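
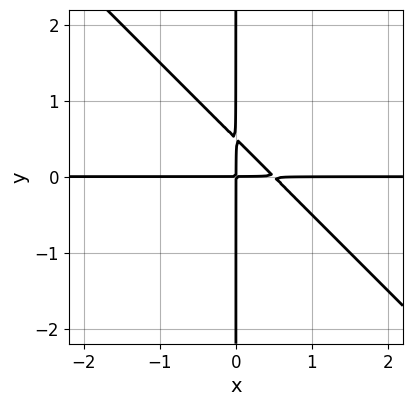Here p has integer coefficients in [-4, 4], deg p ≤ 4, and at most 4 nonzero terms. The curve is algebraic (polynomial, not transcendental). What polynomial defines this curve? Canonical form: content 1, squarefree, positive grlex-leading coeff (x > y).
First, degree: a generic line meets the curve in up to 3 points, so deg p = 3.
Next, from the axis intercepts and sections: every point of the y-axis in the box is on the curve; every point of the x-axis in the box is on the curve.
Finally, these observations pin down the coefficients.

2*x^2*y + 2*x*y^2 - x*y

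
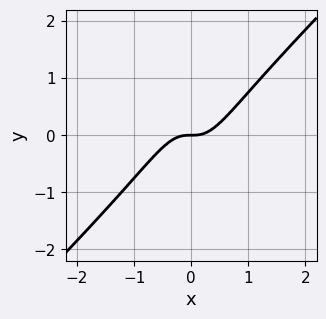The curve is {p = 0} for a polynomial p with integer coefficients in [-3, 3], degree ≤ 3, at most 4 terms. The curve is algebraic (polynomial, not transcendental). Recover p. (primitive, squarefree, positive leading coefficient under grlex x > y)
1. The degree is 3 — a generic line meets the curve in up to 3 points.
2. Checking where it meets the axes: one y-axis crossing is at y = 0; it meets the x-axis at x = 0 (among the integer gridlines).
3. Assembling these constraints gives the stated polynomial.

3*x^3 - 3*x^2*y - y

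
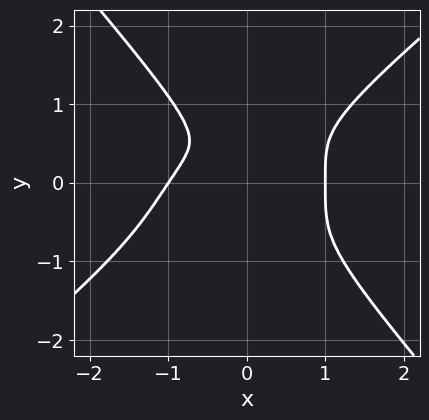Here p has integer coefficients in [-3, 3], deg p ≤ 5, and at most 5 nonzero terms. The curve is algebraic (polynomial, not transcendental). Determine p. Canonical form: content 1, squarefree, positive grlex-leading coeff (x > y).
(a) The degree is 4 — the shape is more complex than any degree-3 curve.
(b) Reading off the gridlines: among the integer gridlines, it crosses the x-axis at x ∈ {-1, 1}.
(c) Fitting integer coefficients to these (and the overall shape) gives p.

3*x^4 - 2*x^3*y - 3*y^4 + 2*x^2*y - 3*x^2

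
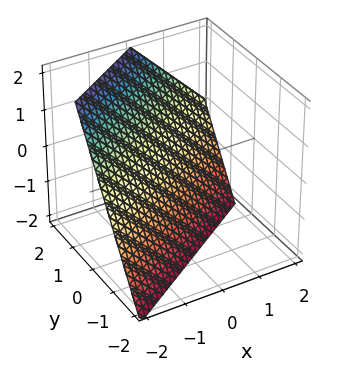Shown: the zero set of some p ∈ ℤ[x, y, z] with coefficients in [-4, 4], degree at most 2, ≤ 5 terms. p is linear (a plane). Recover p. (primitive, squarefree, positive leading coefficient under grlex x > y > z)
2*x - 3*y + 2*z + 2

First, degree: the surface is flat (a plane), so deg p = 1.
Next, from the visible intercepts: it meets the z-axis at z = -1 (among the integer gridlines); it crosses the x-axis at the gridline x = -1.
Finally, solving for integer coefficients yields p as stated.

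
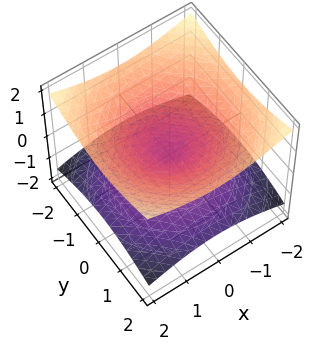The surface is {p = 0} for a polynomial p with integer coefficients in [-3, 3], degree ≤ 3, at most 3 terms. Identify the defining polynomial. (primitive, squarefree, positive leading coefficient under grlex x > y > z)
(a) deg p = 2. Two nappes meeting at a single point; a quadric.
(b) Symmetries: it's symmetric under z → −z, forcing even powers of z; every cross-section ⟂ z is a circle, so x, y appear only via x² + y².
(c) Against the integer gridlines: a circular section at z = -1 has radius between 1 and 2; it meets the y-axis at y = 0 (among the integer gridlines); it crosses the z-axis at the gridline z = 0.
(d) Assembling these constraints gives the stated polynomial.

x^2 + y^2 - 3*z^2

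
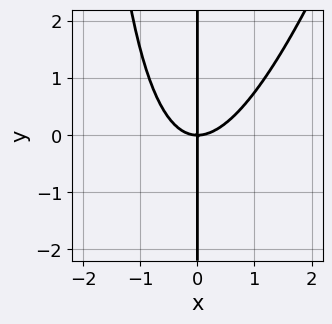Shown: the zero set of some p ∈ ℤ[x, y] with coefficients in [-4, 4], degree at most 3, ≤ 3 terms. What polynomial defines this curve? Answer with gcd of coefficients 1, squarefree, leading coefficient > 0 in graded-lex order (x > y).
deg p = 3.
Observable constraints: the visible y-axis segment lies entirely on the curve; it crosses the x-axis at the gridline x = 0.
Together with the visible shape, these determine p as stated.

3*x^3 - x^2*y - 3*x*y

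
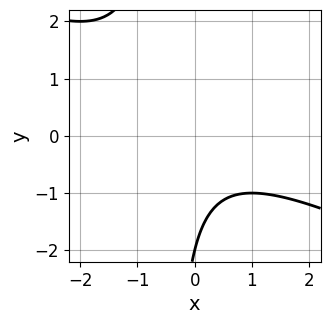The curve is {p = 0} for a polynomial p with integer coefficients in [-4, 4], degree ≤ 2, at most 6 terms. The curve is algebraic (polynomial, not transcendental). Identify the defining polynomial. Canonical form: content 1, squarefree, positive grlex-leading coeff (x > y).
(a) deg p = 2.
(b) Against the integer gridlines: one y-axis crossing is at y = -2; it misses every integer gridline on the x-axis.
(c) The integer polynomial consistent with all of this is the stated p.

x^2 + 2*x*y + y + 2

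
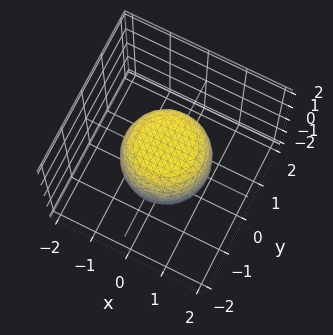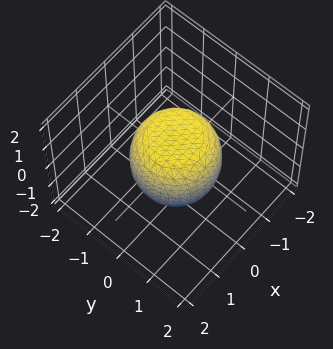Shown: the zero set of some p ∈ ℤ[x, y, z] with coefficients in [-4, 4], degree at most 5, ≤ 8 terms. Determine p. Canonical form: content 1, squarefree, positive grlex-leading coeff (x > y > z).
1. The degree is 4 — a generic line meets the surface in up to 4 points.
2. Symmetries: the z-axis is an axis of rotation, so x and y enter only as x² + y².
3. From the axis intercepts and sections: the z-axis gridline crossings are at z ∈ {-1, 1}; a circular section at z = 0 has radius between 1 and 2.
4. These observations pin down the coefficients.

2*x^4 + 4*x^2*y^2 + 2*y^4 - x^2 - y^2 + 2*z^2 - 2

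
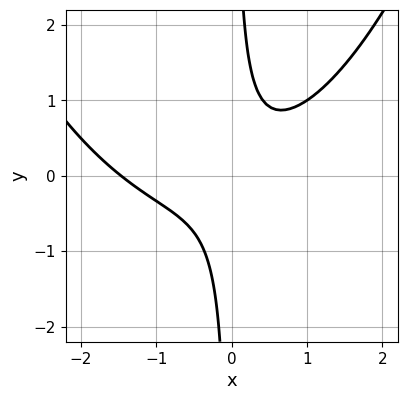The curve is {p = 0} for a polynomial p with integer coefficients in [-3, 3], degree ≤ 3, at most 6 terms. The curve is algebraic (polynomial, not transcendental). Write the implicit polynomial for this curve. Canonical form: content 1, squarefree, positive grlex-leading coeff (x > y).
x^3 + x^2 - 3*x*y + 1

First, the degree is 3 — a generic line meets the curve in up to 3 points.
Then, from the visible intercepts: the curve avoids every integer y-axis point in the box.
Finally, assembling these constraints gives the stated polynomial.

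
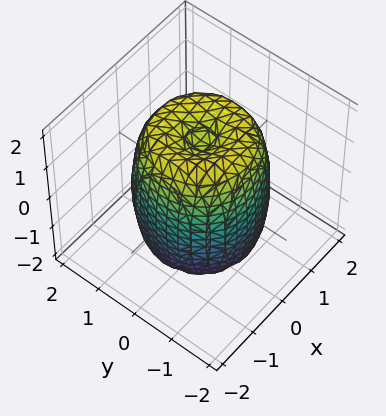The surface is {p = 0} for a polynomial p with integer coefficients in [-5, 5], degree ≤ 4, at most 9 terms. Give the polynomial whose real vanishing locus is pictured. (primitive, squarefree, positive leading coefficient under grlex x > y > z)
deg p = 4. The shape is more complex than any degree-3 surface.
Symmetries: the z-axis is an axis of rotation, so x and y enter only as x² + y².
From the visible intercepts: a circular section at z = 1 has radius between 1 and 2.
Matching integer coefficients to the picture gives p.

2*x^4 + 4*x^2*y^2 + 2*y^4 - 3*x^2 - 3*y^2 + z^2 - 2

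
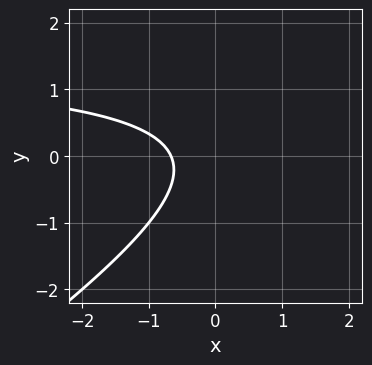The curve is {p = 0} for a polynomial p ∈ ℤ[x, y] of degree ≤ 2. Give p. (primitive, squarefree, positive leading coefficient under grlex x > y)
2*x*y - 3*y^2 - 3*x - 2

(a) The degree is 2 — the shape is more complex than any degree-1 curve.
(b) From the visible intercepts: it misses every integer gridline on the y-axis.
(c) These observations pin down the coefficients.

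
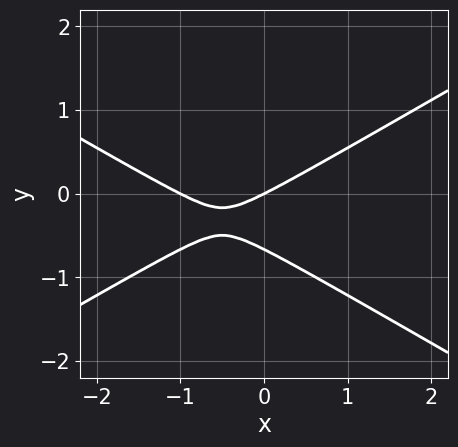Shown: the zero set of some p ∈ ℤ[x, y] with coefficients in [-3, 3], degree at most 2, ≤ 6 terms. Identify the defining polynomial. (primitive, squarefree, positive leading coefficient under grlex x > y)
1. Degree: a generic line meets the curve in up to 2 points, so deg p = 2.
2. Checking where it meets the axes: among the integer gridlines, it crosses the x-axis at x ∈ {-1, 0}; it crosses the y-axis at the gridline y = 0.
3. Together with the visible shape, these determine p as stated.

x^2 - 3*y^2 + x - 2*y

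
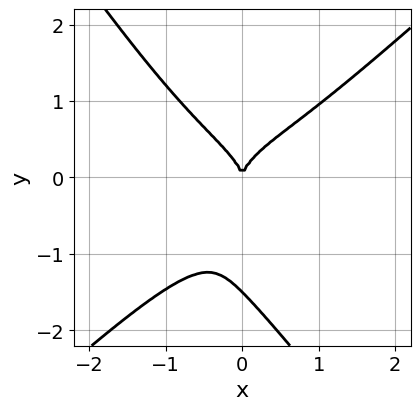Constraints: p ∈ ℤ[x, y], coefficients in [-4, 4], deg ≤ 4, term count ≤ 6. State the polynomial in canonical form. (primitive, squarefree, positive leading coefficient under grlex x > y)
First, deg p = 4. No degree-3 curve has this shape.
Then, checking where it meets the axes: one x-axis crossing is at x = 0; it crosses the y-axis at the gridline y = 0.
Finally, assembling these constraints gives the stated polynomial.

3*x^4 - 2*x*y^3 - 2*y^4 - 3*y^3 + 3*x^2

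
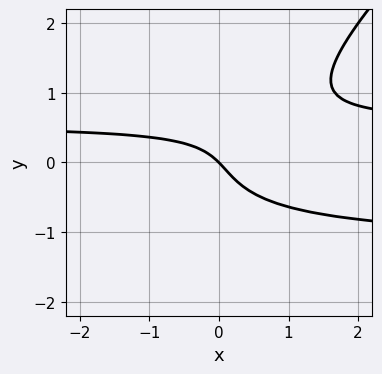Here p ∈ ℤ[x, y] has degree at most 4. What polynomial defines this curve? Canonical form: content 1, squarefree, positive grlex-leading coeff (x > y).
First, deg p = 3. The shape is more complex than any degree-2 curve.
Then, from the axis intercepts and sections: it meets the x-axis at x = 0 (among the integer gridlines); one y-axis crossing is at y = 0.
Finally, matching integer coefficients to the picture gives p.

3*x*y^2 - 3*y^3 + 2*x*y - 2*x - 2*y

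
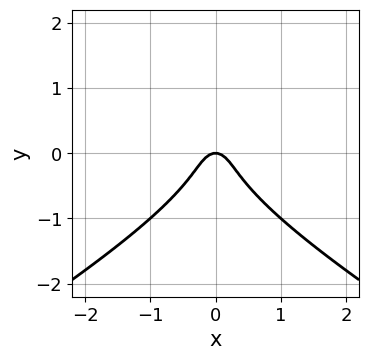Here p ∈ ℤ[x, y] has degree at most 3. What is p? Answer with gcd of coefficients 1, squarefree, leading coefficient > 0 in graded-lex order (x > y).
The degree is 3 — a generic line meets the curve in up to 3 points.
Symmetries: it's symmetric under x → −x, forcing even powers of x.
From the axis intercepts and sections: one x-axis crossing is at x = 0; one y-axis crossing is at y = 0.
Together with the visible shape, these determine p as stated.

x^2*y - 3*y^3 - 3*x^2 - y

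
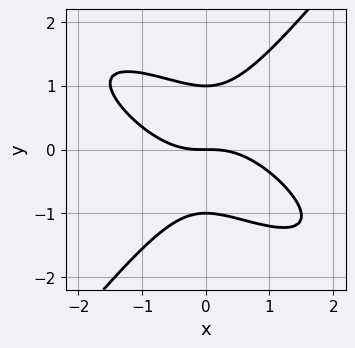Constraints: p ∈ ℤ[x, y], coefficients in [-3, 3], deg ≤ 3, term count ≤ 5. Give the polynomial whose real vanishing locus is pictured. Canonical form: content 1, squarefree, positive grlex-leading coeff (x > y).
2*x^3 + 3*x^2*y - 3*y^3 + 3*y

First, deg p = 3.
Next, against the integer gridlines: among the integer gridlines, it crosses the y-axis at y ∈ {-1, 0, 1}; it crosses the x-axis at the gridline x = 0.
Finally, these observations pin down the coefficients.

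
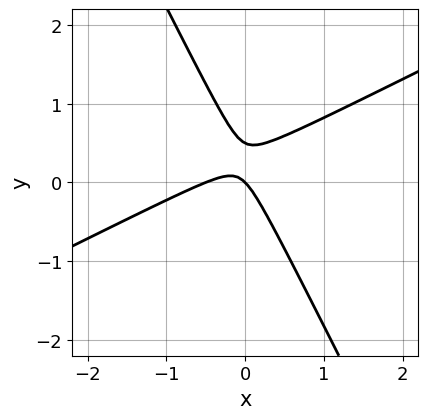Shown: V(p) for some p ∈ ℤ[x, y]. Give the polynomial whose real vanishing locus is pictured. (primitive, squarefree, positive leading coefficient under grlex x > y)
2*x^2 - 3*x*y - 2*y^2 + x + y

Degree: the shape is more complex than any degree-1 curve, so deg p = 2.
Reading off the gridlines: it meets the y-axis at y = 0 (among the integer gridlines); one x-axis crossing is at x = 0.
Together with the visible shape, these determine p as stated.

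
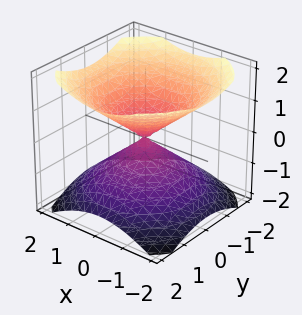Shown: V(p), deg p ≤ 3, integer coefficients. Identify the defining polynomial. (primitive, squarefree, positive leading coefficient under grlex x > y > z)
2*x^2 + 2*y^2 - 3*z^2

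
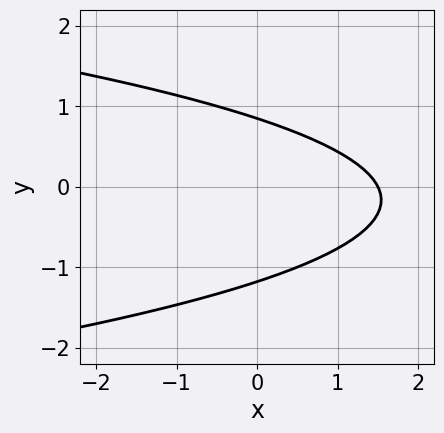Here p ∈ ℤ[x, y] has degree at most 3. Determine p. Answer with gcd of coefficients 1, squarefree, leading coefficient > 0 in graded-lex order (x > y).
1. Degree: the shape is more complex than any degree-1 curve, so deg p = 2.
2. Putting this together gives p.

3*y^2 + 2*x + y - 3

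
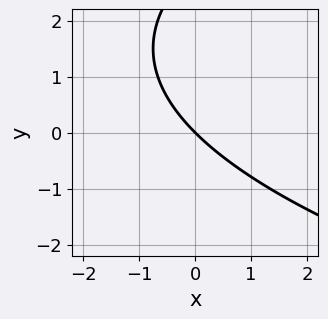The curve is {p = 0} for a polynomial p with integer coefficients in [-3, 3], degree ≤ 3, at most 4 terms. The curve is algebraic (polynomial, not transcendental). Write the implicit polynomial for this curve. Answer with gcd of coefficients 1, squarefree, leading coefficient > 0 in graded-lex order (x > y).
y^2 - 3*x - 3*y

First, the degree is 2 — the shape is more complex than any degree-1 curve.
Next, observable constraints: it meets the x-axis at x = 0 (among the integer gridlines); it crosses the y-axis at the gridline y = 0.
Finally, matching integer coefficients to the picture gives p.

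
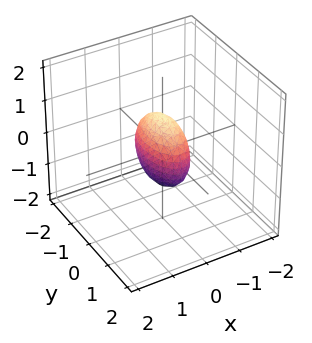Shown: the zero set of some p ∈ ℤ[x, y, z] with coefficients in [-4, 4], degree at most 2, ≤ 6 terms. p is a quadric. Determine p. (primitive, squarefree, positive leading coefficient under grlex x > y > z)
First, the degree is 2 — a closed, bounded, convex surface; a quadric.
Then, symmetries: it's symmetric under z → −z, forcing even powers of z; it's symmetric under x → −x, forcing even powers of x; the y ↦ −y reflection is a symmetry, so y appears only in even powers.
Next, observable constraints: among the integer gridlines, it crosses the z-axis at z ∈ {-1, 1}; the y-axis gridline crossings are at y ∈ {-1, 1}.
Finally, the integer polynomial consistent with all of this is the stated p.

3*x^2 + y^2 + z^2 - 1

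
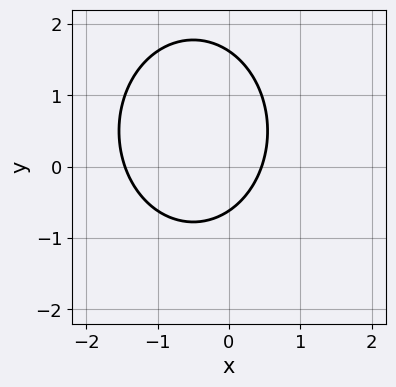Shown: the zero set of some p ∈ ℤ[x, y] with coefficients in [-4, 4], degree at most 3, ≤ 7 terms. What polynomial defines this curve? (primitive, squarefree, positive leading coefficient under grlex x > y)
(a) The degree is 2 — the shape is more complex than any degree-1 curve.
(b) Solving for integer coefficients yields p as stated.

3*x^2 + 2*y^2 + 3*x - 2*y - 2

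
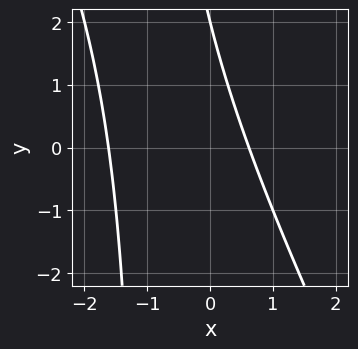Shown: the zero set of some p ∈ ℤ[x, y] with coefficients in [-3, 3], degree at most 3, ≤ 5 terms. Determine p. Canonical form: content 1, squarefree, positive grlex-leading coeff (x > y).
Degree: a generic line meets the curve in up to 2 points, so deg p = 2.
Against the integer gridlines: one y-axis crossing is at y = 2.
The integer polynomial consistent with all of this is the stated p.

2*x^2 + x*y + 2*x + y - 2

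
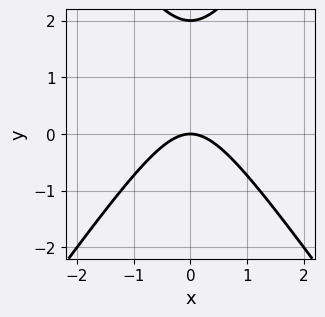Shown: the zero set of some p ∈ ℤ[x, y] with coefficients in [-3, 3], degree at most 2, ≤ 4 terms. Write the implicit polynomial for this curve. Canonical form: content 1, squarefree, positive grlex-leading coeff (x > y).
First, degree: a generic line meets the curve in up to 2 points, so deg p = 2.
Next, symmetries: mirror symmetry x ↦ −x ⇒ only even powers of x.
Next, reading off the gridlines: it meets the x-axis at x = 0 (among the integer gridlines); the y-axis gridline crossings are at y ∈ {0, 2}.
Finally, solving for integer coefficients yields p as stated.

2*x^2 - y^2 + 2*y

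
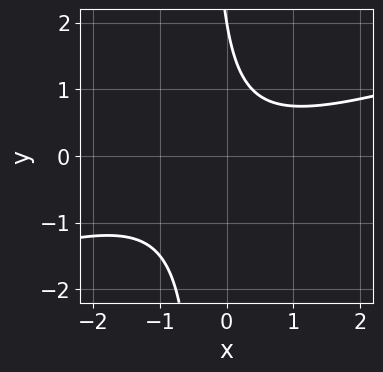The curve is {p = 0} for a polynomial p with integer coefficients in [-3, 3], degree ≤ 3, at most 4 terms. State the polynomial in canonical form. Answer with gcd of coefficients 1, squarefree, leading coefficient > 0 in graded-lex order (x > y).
x^2 - 3*x*y - y + 2

(a) deg p = 2.
(b) Reading off the gridlines: it meets the y-axis at y = 2 (among the integer gridlines); no x-intercept at any integer in the box.
(c) Assembling these constraints gives the stated polynomial.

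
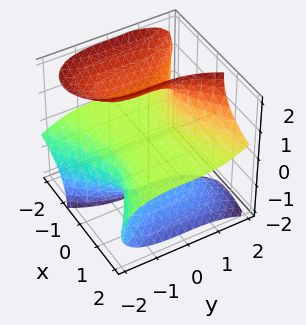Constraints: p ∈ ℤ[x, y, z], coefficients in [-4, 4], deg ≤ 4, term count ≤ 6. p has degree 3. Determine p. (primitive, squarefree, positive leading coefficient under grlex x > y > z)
1. Degree: a generic line meets the surface in up to 3 points, so deg p = 3.
2. Checking where it meets the axes: it crosses the y-axis at the gridline y = 0; it crosses the z-axis at the gridline z = 0; the visible x-axis segment lies entirely on the surface.
3. Fitting integer coefficients to these (and the overall shape) gives p.

3*x^2*z + 3*x*z^2 - y^3 - z^3 + 3*z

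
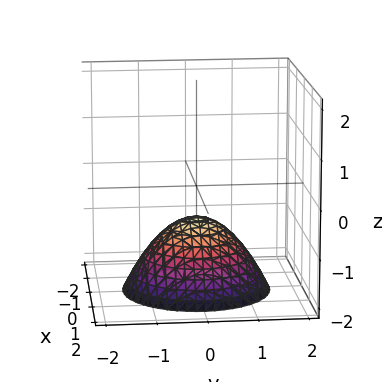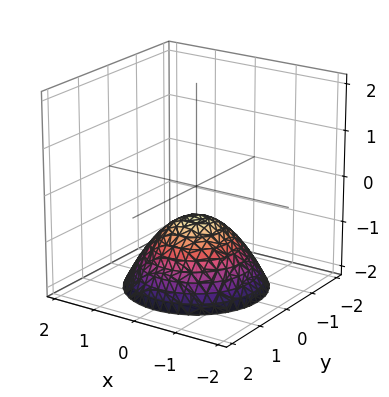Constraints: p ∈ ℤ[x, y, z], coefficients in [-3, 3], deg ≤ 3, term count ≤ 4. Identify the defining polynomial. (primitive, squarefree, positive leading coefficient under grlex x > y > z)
2*x^2 + 2*y^2 + 3*z + 2

(a) deg p = 2.
(b) Symmetries: rotational symmetry about the z-axis ⇒ p depends on x, y only through x² + y².
(c) From the axis intercepts and sections: a circular section at z = -1 has radius between 0 and 1; no y-intercept at any integer in the box; no x-intercept at any integer in the box.
(d) Matching integer coefficients to the picture gives p.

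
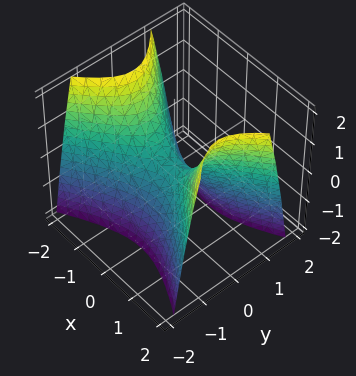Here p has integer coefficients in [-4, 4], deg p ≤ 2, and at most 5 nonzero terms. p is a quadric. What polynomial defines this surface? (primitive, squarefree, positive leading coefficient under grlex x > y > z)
First, degree: a hyperbolic paraboloid; a quadric, so deg p = 2.
Then, symmetries: the x ↦ −x reflection is a symmetry, so x appears only in even powers; it's symmetric under y → −y, forcing even powers of y.
Then, against the integer gridlines: it crosses the x-axis at the gridline x = 0; it crosses the z-axis at the gridline z = 0.
Finally, matching integer coefficients to the picture gives p.

x^2 - 2*y^2 - z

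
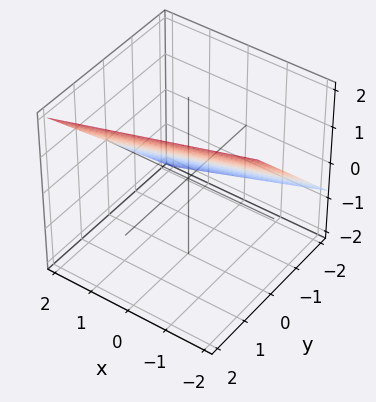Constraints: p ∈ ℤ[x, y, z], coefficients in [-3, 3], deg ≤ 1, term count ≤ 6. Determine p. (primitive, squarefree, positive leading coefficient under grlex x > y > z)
deg p = 1. Every cross-section is a straight line — this is a plane.
Checking where it meets the axes: one x-axis crossing is at x = 2.
Fitting integer coefficients to these (and the overall shape) gives p.

x - 3*y + 3*z - 2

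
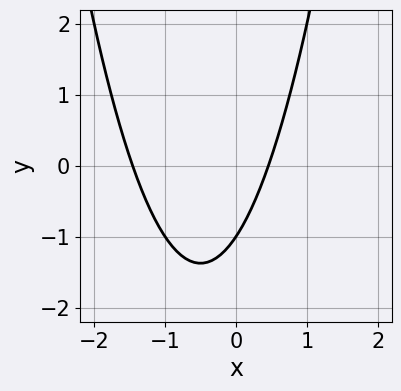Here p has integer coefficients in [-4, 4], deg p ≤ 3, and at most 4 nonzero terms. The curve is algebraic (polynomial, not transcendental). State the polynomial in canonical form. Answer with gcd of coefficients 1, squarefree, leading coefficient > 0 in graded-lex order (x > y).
(a) deg p = 2.
(b) Reading off the gridlines: it meets the y-axis at y = -1 (among the integer gridlines).
(c) The integer polynomial consistent with all of this is the stated p.

3*x^2 + 3*x - 2*y - 2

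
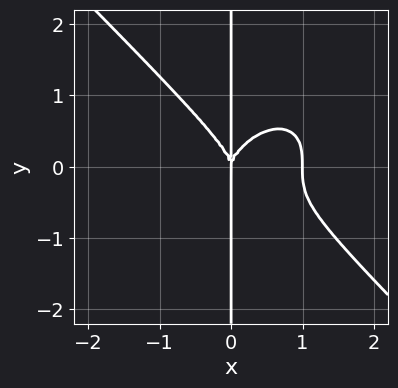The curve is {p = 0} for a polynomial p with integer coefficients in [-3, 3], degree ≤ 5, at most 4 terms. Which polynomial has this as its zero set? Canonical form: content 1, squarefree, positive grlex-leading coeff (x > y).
x^4 + x*y^3 - x^3

(a) Degree: the shape is more complex than any degree-3 curve, so deg p = 4.
(b) From the axis intercepts and sections: the x-axis gridline crossings are at x ∈ {0, 1}; the visible y-axis segment lies entirely on the curve.
(c) Matching integer coefficients to the picture gives p.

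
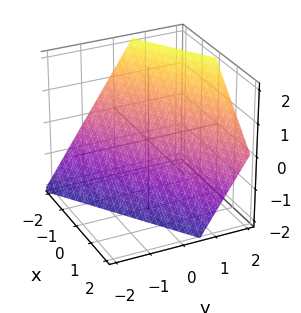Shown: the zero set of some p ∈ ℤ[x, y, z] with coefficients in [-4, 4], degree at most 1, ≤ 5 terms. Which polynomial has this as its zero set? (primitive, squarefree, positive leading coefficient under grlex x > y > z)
2*x - 3*y + 2*z + 2

(a) deg p = 1.
(b) Against the integer gridlines: it crosses the z-axis at the gridline z = -1; one x-axis crossing is at x = -1.
(c) Solving for integer coefficients yields p as stated.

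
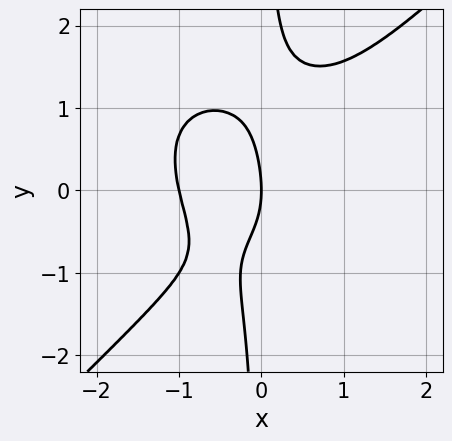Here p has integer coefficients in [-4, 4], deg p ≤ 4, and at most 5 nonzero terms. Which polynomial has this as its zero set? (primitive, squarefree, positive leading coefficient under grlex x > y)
3*x^4 - 3*x*y^3 + 2*x*y + y^2 + 3*x

deg p = 4. No degree-3 curve has this shape.
From the axis intercepts and sections: it crosses the y-axis at the gridline y = 0; the x-axis gridline crossings are at x ∈ {-1, 0}.
The integer polynomial consistent with all of this is the stated p.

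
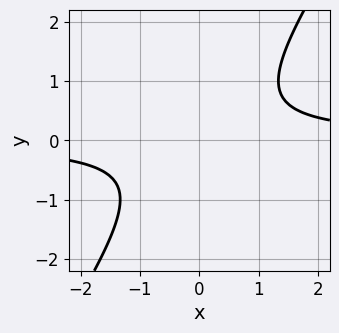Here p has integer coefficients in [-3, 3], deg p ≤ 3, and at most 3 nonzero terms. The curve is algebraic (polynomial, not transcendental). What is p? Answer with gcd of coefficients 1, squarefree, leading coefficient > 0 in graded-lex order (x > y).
The degree is 2 — no degree-1 curve has this shape.
From the axis intercepts and sections: no x-intercept at any integer in the box; it misses every integer gridline on the y-axis.
Putting this together gives p.

3*x*y - 2*y^2 - 2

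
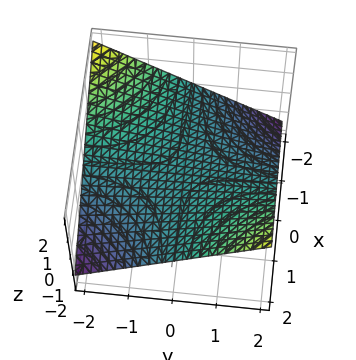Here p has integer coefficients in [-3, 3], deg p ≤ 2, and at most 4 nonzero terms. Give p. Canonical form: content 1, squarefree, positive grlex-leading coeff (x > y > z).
x*y - 3*z

(a) The degree is 2 — a saddle surface; a quadric.
(b) From the visible intercepts: the visible y-axis segment lies entirely on the surface; it crosses the z-axis at the gridline z = 0; every point of the x-axis in the box is on the surface.
(c) The integer polynomial consistent with all of this is the stated p.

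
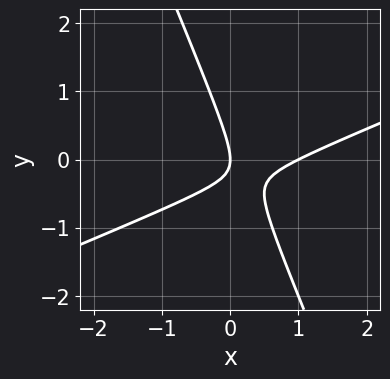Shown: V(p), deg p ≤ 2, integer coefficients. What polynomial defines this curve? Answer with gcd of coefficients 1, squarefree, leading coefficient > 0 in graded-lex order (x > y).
The degree is 2 — no degree-1 curve has this shape.
Against the integer gridlines: the x-axis gridline crossings are at x ∈ {0, 1}; it crosses the y-axis at the gridline y = 0.
These observations pin down the coefficients.

x^2 - 2*x*y - y^2 - x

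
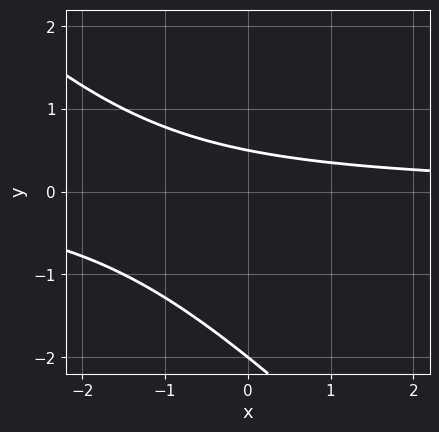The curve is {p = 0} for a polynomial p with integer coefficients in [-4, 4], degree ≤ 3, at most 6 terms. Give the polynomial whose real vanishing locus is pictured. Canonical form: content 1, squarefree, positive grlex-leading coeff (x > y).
2*x*y + 2*y^2 + 3*y - 2

(a) The degree is 2 — no degree-1 curve has this shape.
(b) Reading off the gridlines: it crosses the y-axis at the gridline y = -2; no x-intercept at any integer in the box.
(c) These observations pin down the coefficients.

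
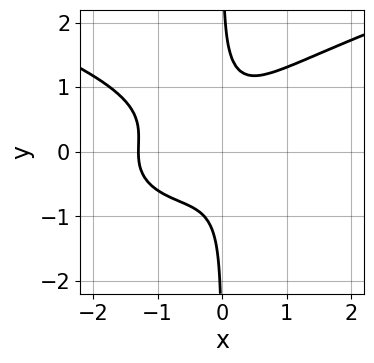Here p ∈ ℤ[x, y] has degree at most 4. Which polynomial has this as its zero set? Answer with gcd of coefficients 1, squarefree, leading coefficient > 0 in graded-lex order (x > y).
The degree is 4 — the shape is more complex than any degree-3 curve.
Reading off the gridlines: no y-intercept at any integer in the box.
Putting this together gives p.

3*x*y^3 - 2*x^3 - x*y^2 - 2*x^2 - 1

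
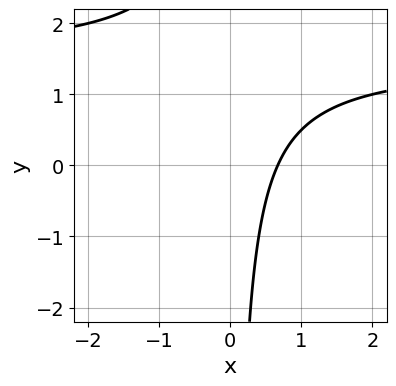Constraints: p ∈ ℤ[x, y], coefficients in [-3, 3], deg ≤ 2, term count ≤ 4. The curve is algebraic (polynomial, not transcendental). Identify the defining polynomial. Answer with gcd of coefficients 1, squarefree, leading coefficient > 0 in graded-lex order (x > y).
First, the degree is 2 — a generic line meets the curve in up to 2 points.
Next, from the visible intercepts: no y-intercept at any integer in the box.
Finally, assembling these constraints gives the stated polynomial.

2*x*y - 3*x + 2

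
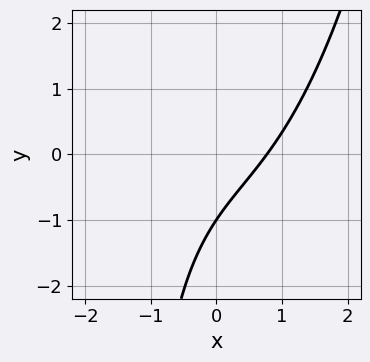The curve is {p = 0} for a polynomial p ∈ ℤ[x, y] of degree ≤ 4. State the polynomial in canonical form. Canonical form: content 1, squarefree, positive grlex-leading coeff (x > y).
x^3 - x*y + 2*x - 2*y - 2

First, the degree is 3 — no degree-2 curve has this shape.
Next, from the axis intercepts and sections: one y-axis crossing is at y = -1.
Finally, these observations pin down the coefficients.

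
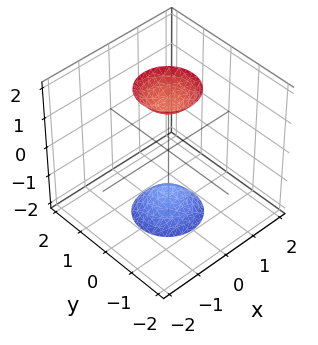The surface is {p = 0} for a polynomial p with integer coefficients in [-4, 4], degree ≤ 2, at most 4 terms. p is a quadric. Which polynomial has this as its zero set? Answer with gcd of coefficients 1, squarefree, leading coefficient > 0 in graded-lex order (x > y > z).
(a) I count 2 distinct pieces. Treating them together as one polynomial.
(b) Degree: two separate bowl-shaped sheets opening away from each other; a quadric, so deg p = 2.
(c) Symmetries: rotational symmetry about the z-axis ⇒ p depends on x, y only through x² + y²; the z ↦ −z reflection is a symmetry, so z appears only in even powers.
(d) Observable constraints: it misses every integer gridline on the y-axis; a circular section at z = 2 has radius between 0 and 1; the surface avoids every integer x-axis point in the box.
(e) Assembling these constraints gives the stated polynomial.

3*x^2 + 3*y^2 - z^2 + 2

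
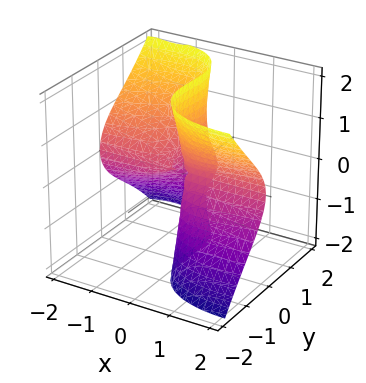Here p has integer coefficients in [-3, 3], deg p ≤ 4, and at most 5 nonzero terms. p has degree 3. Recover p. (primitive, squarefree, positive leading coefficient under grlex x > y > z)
First, deg p = 3. A generic line meets the surface in up to 3 points.
Then, reading off the gridlines: the visible z-axis segment lies entirely on the surface; one y-axis crossing is at y = 1; the visible x-axis segment lies entirely on the surface.
Finally, these observations pin down the coefficients.

2*x^2*y + 3*x*z^2 + 2*y^3 - 2*y^2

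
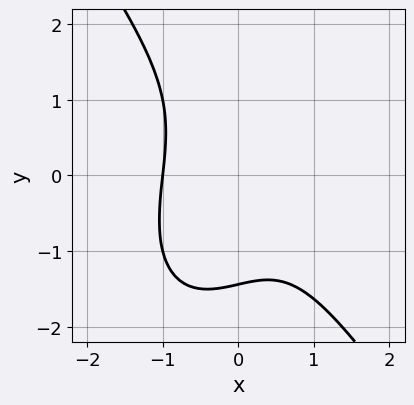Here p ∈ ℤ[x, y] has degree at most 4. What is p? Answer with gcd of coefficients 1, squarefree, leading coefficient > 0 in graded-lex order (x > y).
The degree is 3 — a generic line meets the curve in up to 3 points.
Against the integer gridlines: one x-axis crossing is at x = -1.
Matching integer coefficients to the picture gives p.

3*x^3 + y^3 + x*y + 3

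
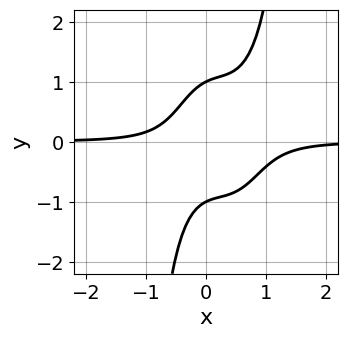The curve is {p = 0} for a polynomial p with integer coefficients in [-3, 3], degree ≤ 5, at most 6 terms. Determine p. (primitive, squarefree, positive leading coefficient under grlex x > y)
3*x^3*y - 2*x^2*y + x*y - y^2 + 1

Degree: a generic line meets the curve in up to 4 points, so deg p = 4.
Checking where it meets the axes: the y-axis gridline crossings are at y ∈ {-1, 1}; no x-intercept at any integer in the box.
The integer polynomial consistent with all of this is the stated p.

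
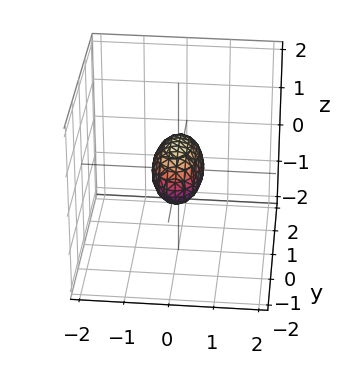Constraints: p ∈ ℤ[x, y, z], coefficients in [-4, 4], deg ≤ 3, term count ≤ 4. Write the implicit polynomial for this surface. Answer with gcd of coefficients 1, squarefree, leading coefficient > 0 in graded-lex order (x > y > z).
3*x^2 + y^2 + 2*z^2 - 1

First, the degree is 2 — a closed, bounded, convex surface; a quadric.
Then, symmetries: it's symmetric under z → −z, forcing even powers of z; the x ↦ −x reflection is a symmetry, so x appears only in even powers; it's symmetric under y → −y, forcing even powers of y.
Then, observable constraints: among the integer gridlines, it crosses the y-axis at y ∈ {-1, 1}.
Finally, together with the visible shape, these determine p as stated.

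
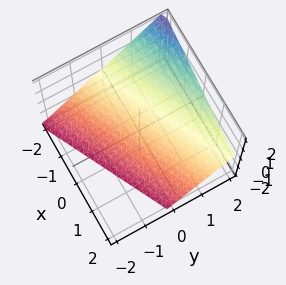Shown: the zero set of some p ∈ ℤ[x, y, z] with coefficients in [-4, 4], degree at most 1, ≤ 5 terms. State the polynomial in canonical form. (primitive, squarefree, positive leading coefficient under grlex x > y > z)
x - 2*y + 2*z + 2

Degree: the surface is flat (a plane), so deg p = 1.
From the axis intercepts and sections: one x-axis crossing is at x = -2; it crosses the y-axis at the gridline y = 1; it crosses the z-axis at the gridline z = -1.
The integer polynomial consistent with all of this is the stated p.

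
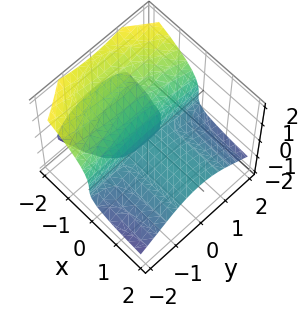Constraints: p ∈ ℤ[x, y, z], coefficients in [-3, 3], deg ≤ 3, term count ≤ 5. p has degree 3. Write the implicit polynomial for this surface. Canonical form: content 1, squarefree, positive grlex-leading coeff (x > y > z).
x*y^2 + 2*z^3 + 3*x*z

The picture has 2 separate pieces. Treating them together as one polynomial.
Degree: a generic line meets the surface in up to 3 points, so deg p = 3.
Checking where it meets the axes: every point of the y-axis in the box is on the surface; the visible x-axis segment lies entirely on the surface.
Matching integer coefficients to the picture gives p.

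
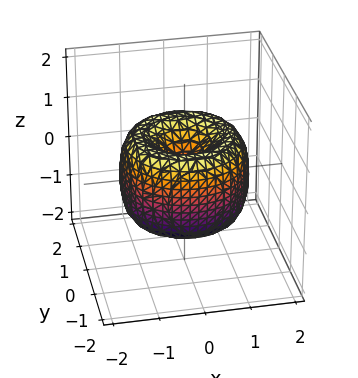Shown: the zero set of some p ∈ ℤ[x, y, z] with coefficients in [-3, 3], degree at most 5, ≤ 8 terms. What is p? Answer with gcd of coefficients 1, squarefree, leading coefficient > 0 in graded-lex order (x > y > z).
x^4 + 2*x^2*y^2 + y^4 - 2*x^2 - 2*y^2 + z^2

The degree is 4 — a generic line meets the surface in up to 4 points.
Symmetries: rotational symmetry about the z-axis ⇒ p depends on x, y only through x² + y².
From the axis intercepts and sections: one x-axis crossing is at x = 0; a circular section at z = 1 has radius exactly 1; it meets the z-axis at z = 0 (among the integer gridlines); one y-axis crossing is at y = 0.
Assembling these constraints gives the stated polynomial.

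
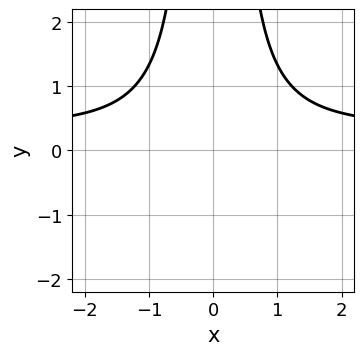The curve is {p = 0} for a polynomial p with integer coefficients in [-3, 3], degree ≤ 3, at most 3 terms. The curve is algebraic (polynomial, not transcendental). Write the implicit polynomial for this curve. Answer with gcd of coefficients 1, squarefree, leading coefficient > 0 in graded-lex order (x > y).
3*x^2*y - x^2 - 3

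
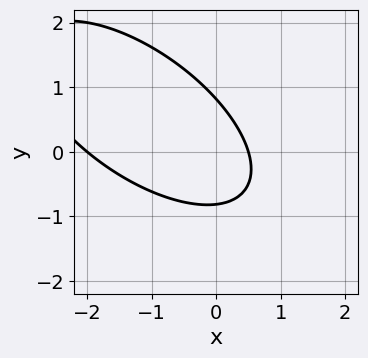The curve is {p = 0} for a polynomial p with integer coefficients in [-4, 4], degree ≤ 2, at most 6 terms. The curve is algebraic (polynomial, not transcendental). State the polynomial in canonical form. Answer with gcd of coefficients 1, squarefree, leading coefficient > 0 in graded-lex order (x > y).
2*x^2 + 3*x*y + 3*y^2 + 3*x - 2

(a) Degree: the shape is more complex than any degree-1 curve, so deg p = 2.
(b) Reading off the gridlines: one x-axis crossing is at x = -2.
(c) Putting this together gives p.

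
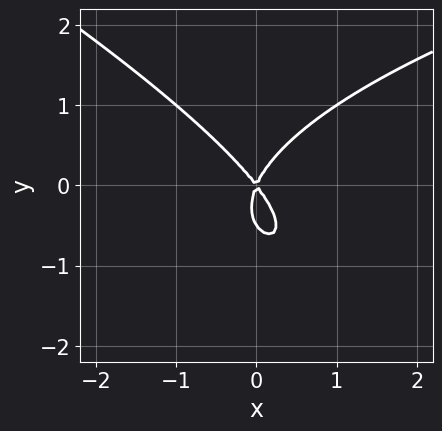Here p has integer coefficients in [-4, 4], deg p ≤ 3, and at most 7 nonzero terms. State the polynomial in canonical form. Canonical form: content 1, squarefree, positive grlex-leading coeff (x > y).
deg p = 3. A generic line meets the curve in up to 3 points.
Observable constraints: it meets the y-axis at y = 0 (among the integer gridlines); it crosses the x-axis at the gridline x = 0.
These observations pin down the coefficients.

x*y^2 + 2*y^3 - 3*x^2 - x*y + y^2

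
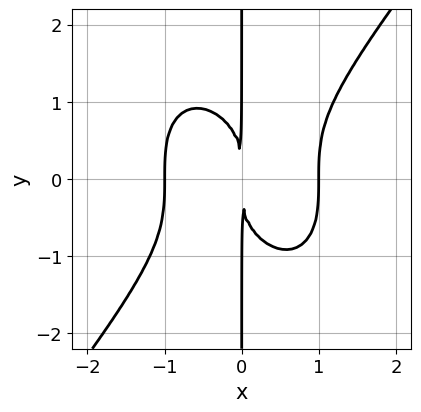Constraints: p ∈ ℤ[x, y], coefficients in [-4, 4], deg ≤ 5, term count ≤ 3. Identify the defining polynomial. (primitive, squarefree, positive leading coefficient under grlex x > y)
First, deg p = 4. No degree-3 curve has this shape.
Then, checking where it meets the axes: the visible y-axis segment lies entirely on the curve; among the integer gridlines, it crosses the x-axis at x ∈ {-1, 1}.
Finally, assembling these constraints gives the stated polynomial.

2*x^4 - x*y^3 - 2*x^2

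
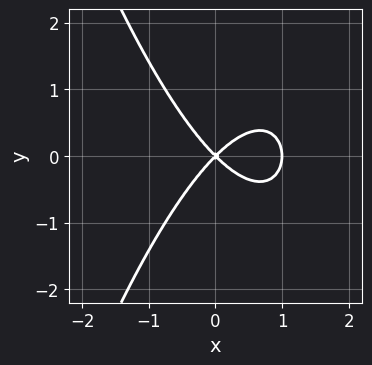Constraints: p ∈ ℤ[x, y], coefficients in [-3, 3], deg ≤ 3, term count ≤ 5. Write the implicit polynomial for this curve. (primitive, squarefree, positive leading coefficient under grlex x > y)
x^3 - x^2 + y^2

First, degree: a generic line meets the curve in up to 3 points, so deg p = 3.
Then, symmetries: the y ↦ −y reflection is a symmetry, so y appears only in even powers.
Next, against the integer gridlines: one y-axis crossing is at y = 0; among the integer gridlines, it crosses the x-axis at x ∈ {0, 1}.
Finally, these observations pin down the coefficients.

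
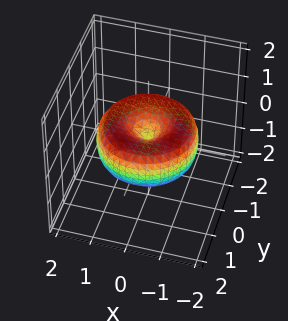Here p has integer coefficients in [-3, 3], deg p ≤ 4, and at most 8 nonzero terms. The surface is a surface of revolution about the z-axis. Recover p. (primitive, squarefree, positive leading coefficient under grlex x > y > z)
x^4 + 2*x^2*y^2 + y^4 - 2*x^2 - 2*y^2 + 2*z^2

1. deg p = 4. A generic line meets the surface in up to 4 points.
2. Symmetries: rotational symmetry about the z-axis ⇒ p depends on x, y only through x² + y².
3. Against the integer gridlines: it meets the z-axis at z = 0 (among the integer gridlines); it meets the y-axis at y = 0 (among the integer gridlines); it crosses the x-axis at the gridline x = 0.
4. Putting this together gives p.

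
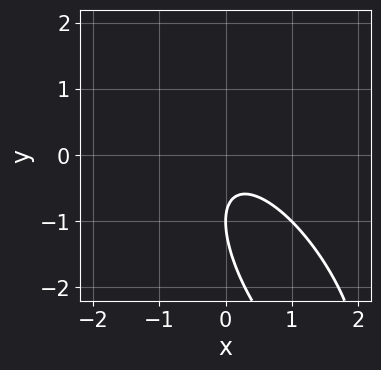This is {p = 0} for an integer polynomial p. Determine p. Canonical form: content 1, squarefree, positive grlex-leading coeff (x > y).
(a) The degree is 2 — a generic line meets the curve in up to 2 points.
(b) Against the integer gridlines: it misses every integer gridline on the x-axis; it meets the y-axis at y = -1 (among the integer gridlines).
(c) Putting this together gives p.

2*x^2 + 2*x*y + y^2 + 2*y + 1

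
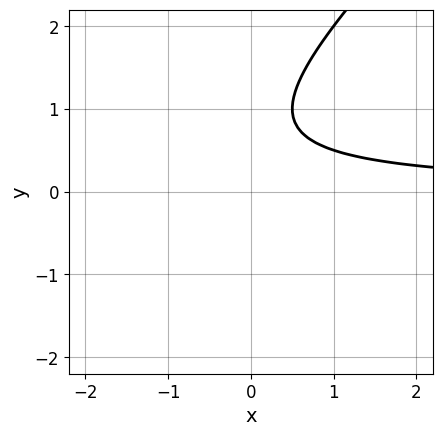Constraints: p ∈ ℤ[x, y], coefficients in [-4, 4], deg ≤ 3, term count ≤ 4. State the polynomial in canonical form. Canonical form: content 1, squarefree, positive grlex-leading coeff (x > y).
First, deg p = 2.
Next, checking where it meets the axes: the curve avoids every integer x-axis point in the box; no y-intercept at any integer in the box.
Finally, these observations pin down the coefficients.

2*x*y - 2*y^2 + 3*y - 2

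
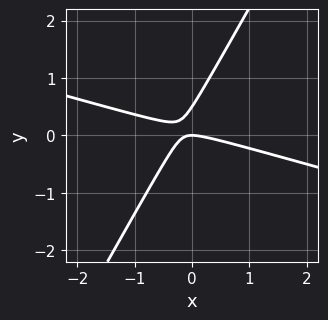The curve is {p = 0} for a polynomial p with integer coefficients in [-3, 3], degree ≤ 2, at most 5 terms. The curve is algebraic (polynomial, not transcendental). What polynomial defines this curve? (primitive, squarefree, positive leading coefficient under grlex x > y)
x^2 + 3*x*y - 2*y^2 + y

First, deg p = 2.
Then, from the visible intercepts: it crosses the y-axis at the gridline y = 0; it crosses the x-axis at the gridline x = 0.
Finally, these observations pin down the coefficients.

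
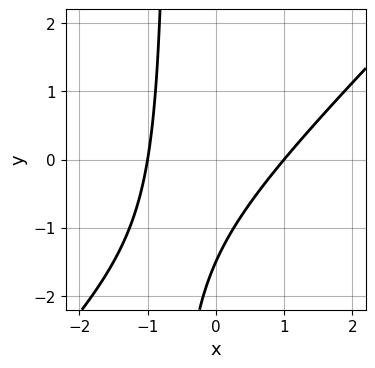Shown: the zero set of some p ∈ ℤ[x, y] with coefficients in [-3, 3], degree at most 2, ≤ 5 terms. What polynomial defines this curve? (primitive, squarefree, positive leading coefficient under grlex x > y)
3*x^2 - 3*x*y - 2*y - 3

1. Degree: no degree-1 curve has this shape, so deg p = 2.
2. Reading off the gridlines: the x-axis gridline crossings are at x ∈ {-1, 1}.
3. Solving for integer coefficients yields p as stated.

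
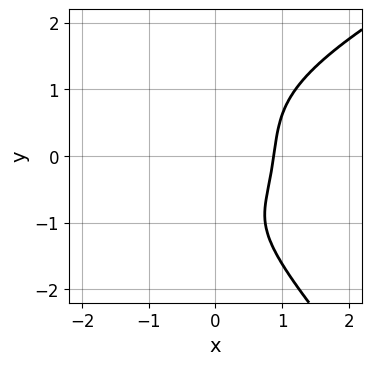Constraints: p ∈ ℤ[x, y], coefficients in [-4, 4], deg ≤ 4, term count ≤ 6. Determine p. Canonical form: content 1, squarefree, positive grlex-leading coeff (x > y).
x*y^3 + y^4 - 3*x^3 + y + 2

1. deg p = 4. No degree-3 curve has this shape.
2. Observable constraints: the curve avoids every integer y-axis point in the box.
3. Fitting integer coefficients to these (and the overall shape) gives p.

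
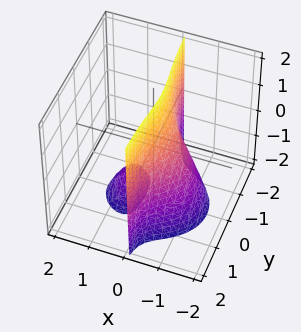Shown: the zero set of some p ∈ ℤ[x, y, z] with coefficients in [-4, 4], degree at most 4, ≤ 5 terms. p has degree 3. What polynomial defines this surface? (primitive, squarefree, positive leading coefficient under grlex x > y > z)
The picture has 2 separate pieces.
deg p = 3.
From the axis intercepts and sections: no z-intercept at any integer in the box; no y-intercept at any integer in the box.
These observations pin down the coefficients.

2*x^3 + 3*x*y^2 + 2*x*z + 1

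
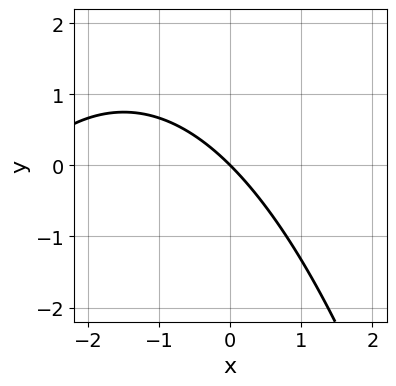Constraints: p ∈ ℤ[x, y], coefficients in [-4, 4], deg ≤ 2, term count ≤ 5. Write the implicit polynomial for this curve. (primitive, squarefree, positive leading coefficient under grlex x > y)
x^2 + 3*x + 3*y

(a) Degree: a generic line meets the curve in up to 2 points, so deg p = 2.
(b) From the axis intercepts and sections: it meets the y-axis at y = 0 (among the integer gridlines); it meets the x-axis at x = 0 (among the integer gridlines).
(c) Assembling these constraints gives the stated polynomial.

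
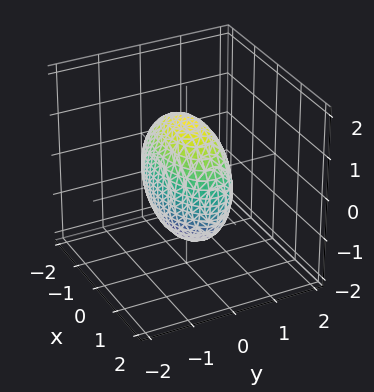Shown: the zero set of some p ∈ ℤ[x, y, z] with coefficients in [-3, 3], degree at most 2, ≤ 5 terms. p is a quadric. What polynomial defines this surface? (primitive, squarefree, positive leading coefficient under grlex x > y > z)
x^2 + 3*y^2 + z^2 - 2

First, the degree is 2 — a closed, bounded, convex surface; a quadric.
Next, symmetries: mirror symmetry x ↦ −x ⇒ only even powers of x; it's symmetric under z → −z, forcing even powers of z; the y ↦ −y reflection is a symmetry, so y appears only in even powers.
Finally, assembling these constraints gives the stated polynomial.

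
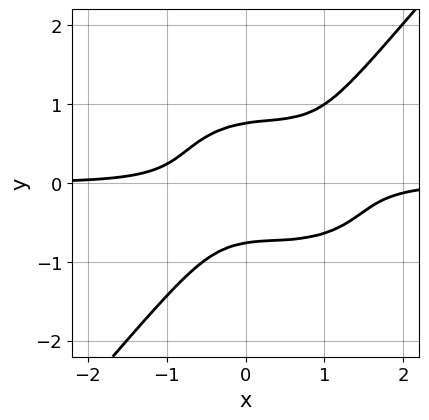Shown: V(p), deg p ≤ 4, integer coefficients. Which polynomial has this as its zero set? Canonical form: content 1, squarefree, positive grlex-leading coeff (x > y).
2*x^3*y + 2*x*y^3 - 3*y^4 - 2*x^2*y + 1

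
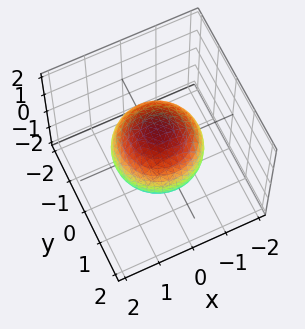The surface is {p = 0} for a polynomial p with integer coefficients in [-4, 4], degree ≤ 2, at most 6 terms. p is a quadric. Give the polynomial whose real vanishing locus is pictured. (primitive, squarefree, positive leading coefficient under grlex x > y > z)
2*x^2 + 2*y^2 + 2*z^2 - 3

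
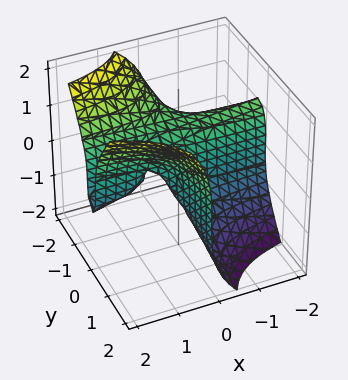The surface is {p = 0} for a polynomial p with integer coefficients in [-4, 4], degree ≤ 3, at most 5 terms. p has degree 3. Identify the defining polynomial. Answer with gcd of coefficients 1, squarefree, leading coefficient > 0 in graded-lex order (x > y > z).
1. The degree is 3 — a generic line meets the surface in up to 3 points.
2. Reading off the gridlines: every point of the x-axis in the box is on the surface; it meets the z-axis at z = 0 (among the integer gridlines); one y-axis crossing is at y = 0.
3. Matching integer coefficients to the picture gives p.

3*x*y^2 - z^3 + 2*x*y - y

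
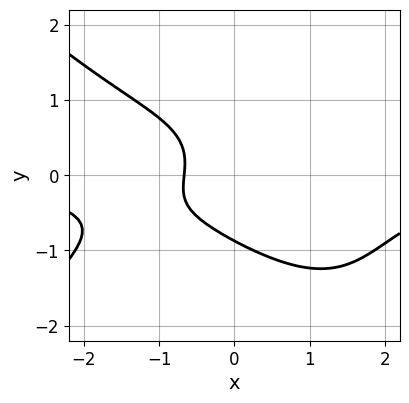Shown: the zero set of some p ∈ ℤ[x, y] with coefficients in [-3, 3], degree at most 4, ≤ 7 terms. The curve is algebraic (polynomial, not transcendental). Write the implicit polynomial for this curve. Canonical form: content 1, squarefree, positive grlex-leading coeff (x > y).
(a) The degree is 4 — a generic line meets the curve in up to 4 points.
(b) Matching integer coefficients to the picture gives p.

x^3*y - x*y^3 + 3*y^3 + 3*x + 2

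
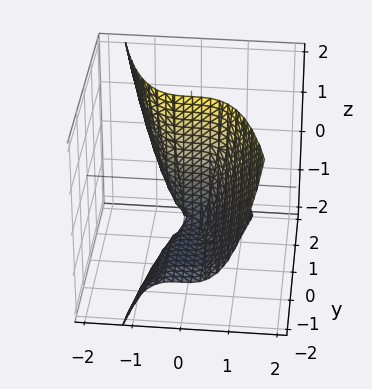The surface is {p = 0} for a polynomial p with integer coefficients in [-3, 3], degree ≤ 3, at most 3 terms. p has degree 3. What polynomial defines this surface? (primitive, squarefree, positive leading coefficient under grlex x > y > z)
(a) Degree: a generic line meets the surface in up to 3 points, so deg p = 3.
(b) Against the integer gridlines: one x-axis crossing is at x = 0; every point of the z-axis in the box is on the surface; it meets the y-axis at y = 0 (among the integer gridlines).
(c) Matching integer coefficients to the picture gives p.

3*x^3 + 2*y*z + 2*y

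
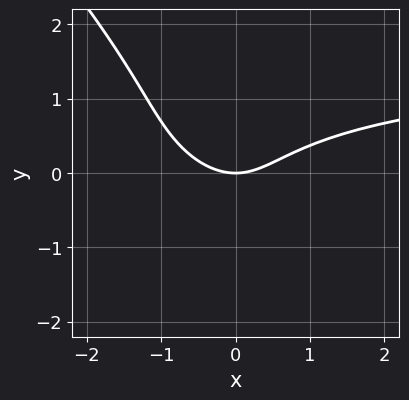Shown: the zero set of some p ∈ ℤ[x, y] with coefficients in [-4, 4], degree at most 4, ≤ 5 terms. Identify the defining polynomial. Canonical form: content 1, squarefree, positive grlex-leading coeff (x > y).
First, degree: no degree-2 curve has this shape, so deg p = 3.
Next, from the visible intercepts: one x-axis crossing is at x = 0; one y-axis crossing is at y = 0.
Finally, the integer polynomial consistent with all of this is the stated p.

x^2*y + 3*x*y^2 + 2*y^3 - 2*x^2 + 3*y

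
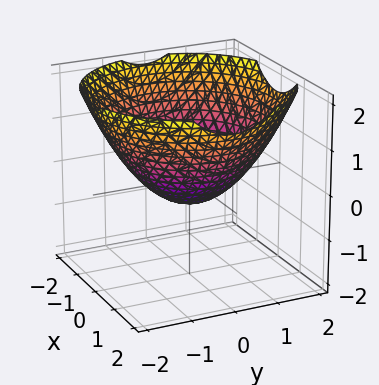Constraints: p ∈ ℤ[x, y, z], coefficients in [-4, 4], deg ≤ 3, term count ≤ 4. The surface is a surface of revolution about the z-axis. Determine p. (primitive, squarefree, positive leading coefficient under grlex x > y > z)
x^2 + y^2 - 2*z - 1

The degree is 2 — no degree-1 surface has this shape.
Symmetry: the surface is invariant under rotation about z: p = q(x² + y², z).
From the visible intercepts: a circular section at z = 1 has radius between 1 and 2; the x-axis gridline crossings are at x ∈ {-1, 1}; the y-axis gridline crossings are at y ∈ {-1, 1}.
Fitting integer coefficients to these (and the overall shape) gives p.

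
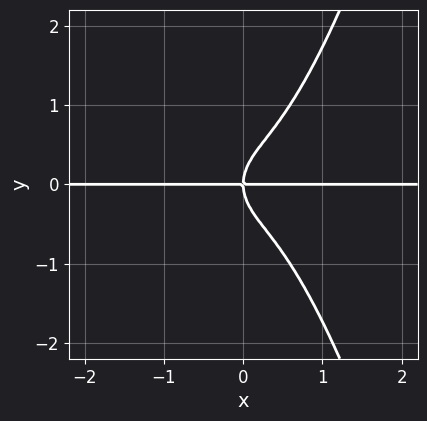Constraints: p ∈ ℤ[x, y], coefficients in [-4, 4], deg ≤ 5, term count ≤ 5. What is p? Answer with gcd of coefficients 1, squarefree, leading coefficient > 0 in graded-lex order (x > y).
2*x^3*y - y^3 + x*y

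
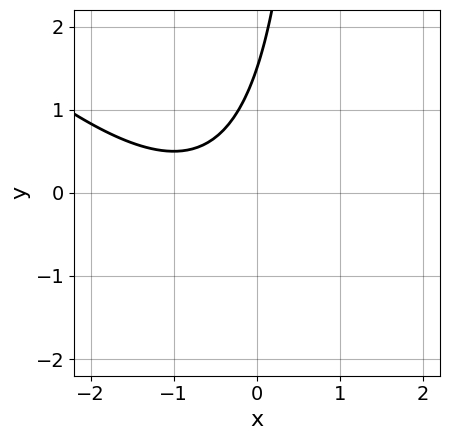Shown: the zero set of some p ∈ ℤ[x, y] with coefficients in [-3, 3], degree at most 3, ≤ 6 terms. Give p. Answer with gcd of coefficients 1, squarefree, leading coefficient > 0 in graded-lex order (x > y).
2*x^2 + 2*x*y + 3*x - 2*y + 3

The degree is 2 — a generic line meets the curve in up to 2 points.
From the visible intercepts: no x-intercept at any integer in the box.
These observations pin down the coefficients.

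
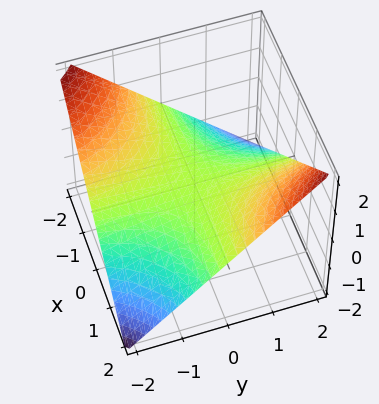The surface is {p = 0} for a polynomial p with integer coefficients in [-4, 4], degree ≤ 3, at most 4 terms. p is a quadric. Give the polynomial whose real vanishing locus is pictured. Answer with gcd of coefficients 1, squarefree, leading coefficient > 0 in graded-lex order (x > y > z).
x*y - 2*z

1. The degree is 2 — a hyperbolic paraboloid; a quadric.
2. Against the integer gridlines: the visible y-axis segment lies entirely on the surface; it crosses the z-axis at the gridline z = 0.
3. The integer polynomial consistent with all of this is the stated p.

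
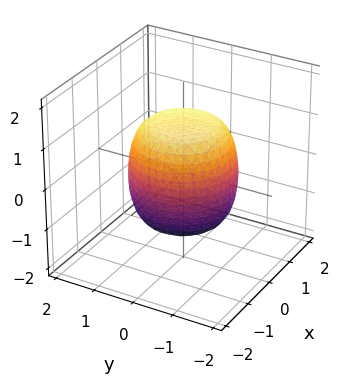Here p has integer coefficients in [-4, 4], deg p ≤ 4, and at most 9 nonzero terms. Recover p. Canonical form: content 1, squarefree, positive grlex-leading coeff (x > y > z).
2*x^4 + 4*x^2*y^2 + 2*y^4 - x^2 - y^2 + 2*z^2 - 3

(a) deg p = 4.
(b) By symmetry, the z-axis is an axis of rotation, so x and y enter only as x² + y².
(c) Checking where it meets the axes: a circular section at z = 0 has radius between 1 and 2.
(d) The integer polynomial consistent with all of this is the stated p.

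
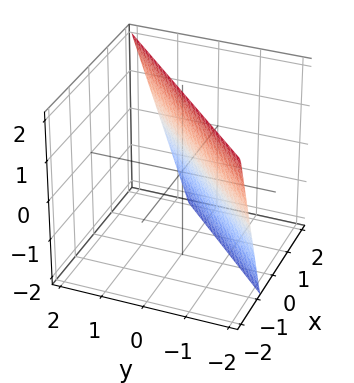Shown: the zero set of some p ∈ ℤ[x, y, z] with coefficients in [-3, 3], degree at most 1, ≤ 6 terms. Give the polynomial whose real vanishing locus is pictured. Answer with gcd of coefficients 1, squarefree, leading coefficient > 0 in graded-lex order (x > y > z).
3*x - 3*y + z - 2

(a) The degree is 1 — the surface is flat (a plane).
(b) From the axis intercepts and sections: it crosses the z-axis at the gridline z = 2.
(c) These observations pin down the coefficients.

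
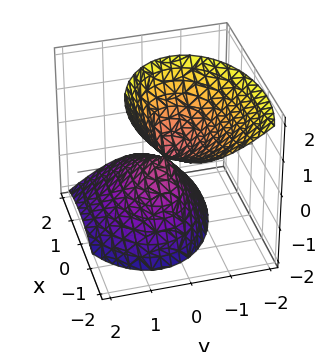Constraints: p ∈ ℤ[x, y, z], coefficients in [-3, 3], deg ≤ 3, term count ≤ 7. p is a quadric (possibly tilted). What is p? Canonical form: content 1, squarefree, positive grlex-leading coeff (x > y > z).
x^2 + x*z + 2*y^2 + y*z - z^2

1. There are 2 components. Treating them together as one polynomial.
2. deg p = 2. The shape is more complex than any degree-1 surface.
3. From the axis intercepts and sections: it meets the z-axis at z = 0 (among the integer gridlines); it crosses the x-axis at the gridline x = 0; it crosses the y-axis at the gridline y = 0.
4. Assembling these constraints gives the stated polynomial.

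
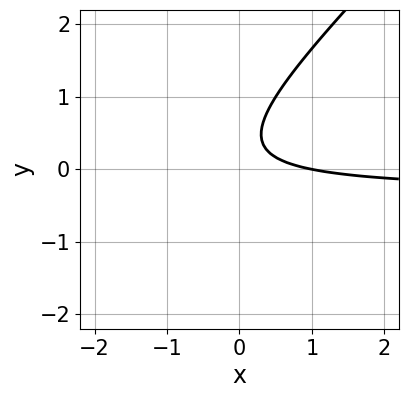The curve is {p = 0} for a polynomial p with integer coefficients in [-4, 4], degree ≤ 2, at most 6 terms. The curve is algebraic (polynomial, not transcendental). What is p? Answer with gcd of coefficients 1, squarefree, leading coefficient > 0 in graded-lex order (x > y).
deg p = 2. The shape is more complex than any degree-1 curve.
From the axis intercepts and sections: it meets the x-axis at x = 1 (among the integer gridlines); no y-intercept at any integer in the box.
These observations pin down the coefficients.

3*x*y - 3*y^2 + x + 2*y - 1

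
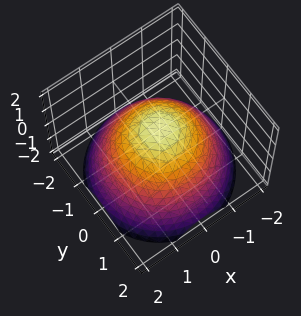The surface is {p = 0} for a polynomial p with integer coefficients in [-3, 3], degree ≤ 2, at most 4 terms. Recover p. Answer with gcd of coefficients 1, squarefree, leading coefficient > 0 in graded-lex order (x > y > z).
2*x^2 + 2*y^2 + 3*z - 3

The degree is 2 — no degree-1 surface has this shape.
By symmetry, the surface is invariant under rotation about z: p = q(x² + y², z).
Checking where it meets the axes: a circular section at z = 0 has radius between 1 and 2; one z-axis crossing is at z = 1.
Solving for integer coefficients yields p as stated.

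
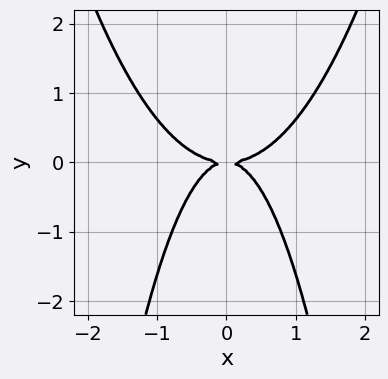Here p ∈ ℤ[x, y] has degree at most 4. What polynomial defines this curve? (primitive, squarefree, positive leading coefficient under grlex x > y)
The degree is 4 — a generic line meets the curve in up to 4 points.
Symmetries: it's symmetric under x → −x, forcing even powers of x.
Against the integer gridlines: it meets the y-axis at y = 0 (among the integer gridlines); it crosses the x-axis at the gridline x = 0.
Solving for integer coefficients yields p as stated.

x^4 - x^2*y - y^2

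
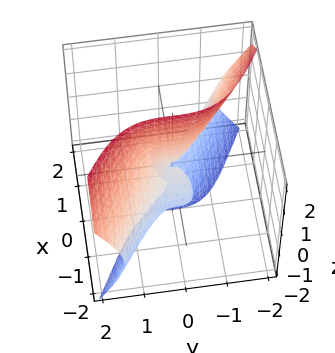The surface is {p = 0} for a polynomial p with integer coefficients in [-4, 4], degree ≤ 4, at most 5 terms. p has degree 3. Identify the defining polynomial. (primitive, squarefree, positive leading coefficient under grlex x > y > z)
1. The degree is 3 — a generic line meets the surface in up to 3 points.
2. From the axis intercepts and sections: it meets the x-axis at x = 0 (among the integer gridlines); it meets the y-axis at y = 0 (among the integer gridlines); every point of the z-axis in the box is on the surface.
3. Fitting integer coefficients to these (and the overall shape) gives p.

x^3 + 3*x*z^2 + 3*y^3 + 3*x*z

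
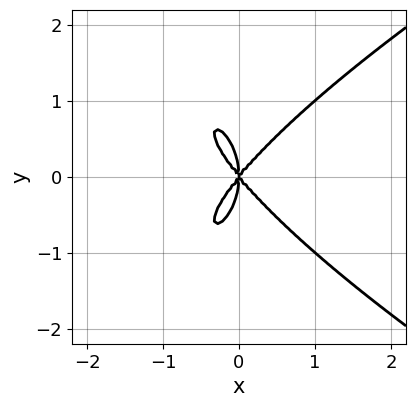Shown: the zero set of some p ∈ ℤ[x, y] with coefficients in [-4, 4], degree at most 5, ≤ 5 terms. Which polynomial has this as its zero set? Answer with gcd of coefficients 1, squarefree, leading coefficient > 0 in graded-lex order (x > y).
1. deg p = 4.
2. Symmetries: it's symmetric under y → −y, forcing even powers of y.
3. Observable constraints: it crosses the y-axis at the gridline y = 0; it meets the x-axis at x = 0 (among the integer gridlines).
4. These observations pin down the coefficients.

y^4 - 3*x^3 + 2*x*y^2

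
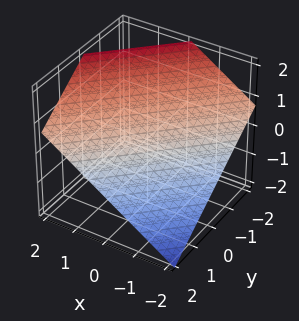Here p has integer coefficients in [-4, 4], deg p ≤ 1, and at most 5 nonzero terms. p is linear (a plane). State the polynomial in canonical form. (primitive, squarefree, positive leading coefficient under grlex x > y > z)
1. deg p = 1.
2. Observable constraints: it crosses the y-axis at the gridline y = 1; it meets the x-axis at x = -1 (among the integer gridlines).
3. Matching integer coefficients to the picture gives p.

2*x - 2*y - 3*z + 2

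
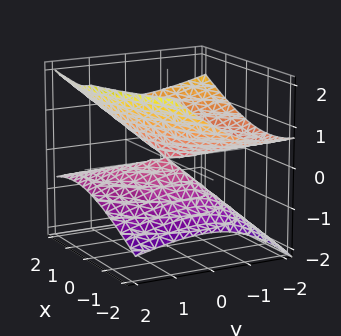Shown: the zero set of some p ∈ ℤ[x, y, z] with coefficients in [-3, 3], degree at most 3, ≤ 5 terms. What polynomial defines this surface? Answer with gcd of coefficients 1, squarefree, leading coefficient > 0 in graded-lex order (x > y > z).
(a) Degree: a generic line meets the surface in up to 2 points, so deg p = 2.
(b) From the axis intercepts and sections: one x-axis crossing is at x = 0; it meets the y-axis at y = 0 (among the integer gridlines).
(c) Together with the visible shape, these determine p as stated.

x^2 - x*y + y^2 + 2*y*z - 3*z^2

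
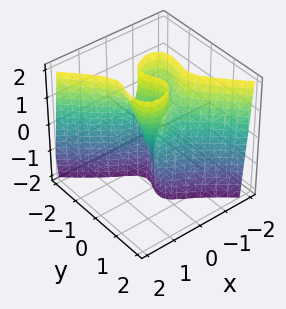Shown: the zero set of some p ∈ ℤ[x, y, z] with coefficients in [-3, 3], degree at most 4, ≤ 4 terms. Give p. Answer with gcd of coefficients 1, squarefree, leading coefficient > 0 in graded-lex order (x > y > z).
deg p = 3. No degree-2 surface has this shape.
Checking where it meets the axes: it meets the x-axis at x = 0 (among the integer gridlines); the visible z-axis segment lies entirely on the surface; it crosses the y-axis at the gridline y = 0.
Matching integer coefficients to the picture gives p.

2*x^3 + 2*y^3 - x*z - y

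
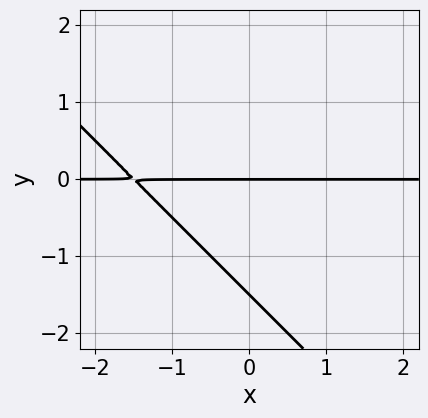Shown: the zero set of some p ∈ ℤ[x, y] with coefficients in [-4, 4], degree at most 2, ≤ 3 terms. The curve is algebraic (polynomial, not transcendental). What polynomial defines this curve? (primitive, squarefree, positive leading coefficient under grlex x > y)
2*x*y + 2*y^2 + 3*y

First, the degree is 2 — a generic line meets the curve in up to 2 points.
Next, against the integer gridlines: it meets the y-axis at y = 0 (among the integer gridlines); every point of the x-axis in the box is on the curve.
Finally, these observations pin down the coefficients.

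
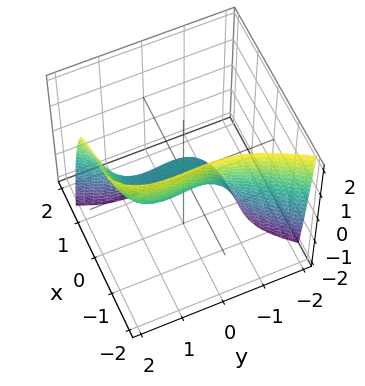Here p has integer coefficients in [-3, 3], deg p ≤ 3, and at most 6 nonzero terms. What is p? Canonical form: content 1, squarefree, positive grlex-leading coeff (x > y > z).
3*x^3 - y^3 + y^2 + 2*z

(a) deg p = 3. A generic line meets the surface in up to 3 points.
(b) Observable constraints: one x-axis crossing is at x = 0; among the integer gridlines, it crosses the y-axis at y ∈ {0, 1}; it crosses the z-axis at the gridline z = 0.
(c) Matching integer coefficients to the picture gives p.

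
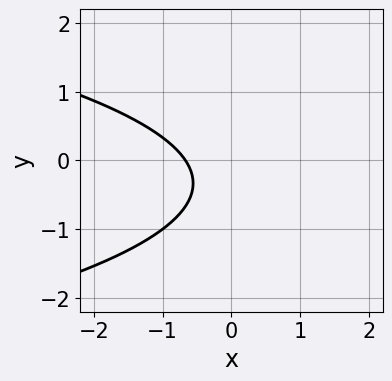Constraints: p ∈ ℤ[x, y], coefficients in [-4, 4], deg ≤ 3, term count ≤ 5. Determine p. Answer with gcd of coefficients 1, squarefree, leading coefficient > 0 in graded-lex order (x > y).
3*y^2 + 3*x + 2*y + 2

1. Degree: a generic line meets the curve in up to 2 points, so deg p = 2.
2. Checking where it meets the axes: no y-intercept at any integer in the box.
3. These observations pin down the coefficients.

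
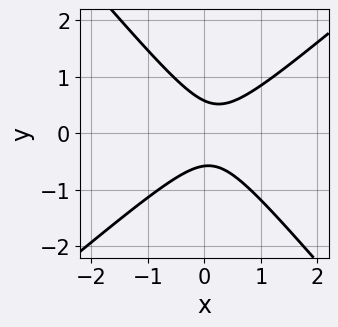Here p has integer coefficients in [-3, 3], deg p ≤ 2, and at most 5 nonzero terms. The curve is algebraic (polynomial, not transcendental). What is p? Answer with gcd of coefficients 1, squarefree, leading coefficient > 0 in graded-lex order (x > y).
3*x^2 - x*y - 3*y^2 - x + 1

First, deg p = 2. A generic line meets the curve in up to 2 points.
Then, observable constraints: no x-intercept at any integer in the box.
Finally, putting this together gives p.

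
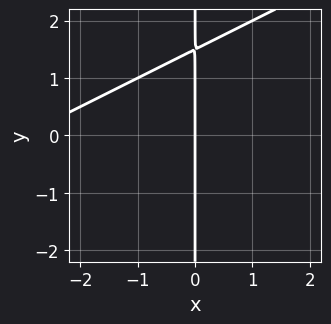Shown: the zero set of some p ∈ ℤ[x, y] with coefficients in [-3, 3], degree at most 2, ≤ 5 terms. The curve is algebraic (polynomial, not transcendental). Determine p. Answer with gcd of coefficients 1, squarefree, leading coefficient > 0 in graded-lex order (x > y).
x^2 - 2*x*y + 3*x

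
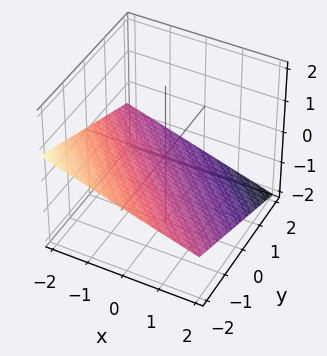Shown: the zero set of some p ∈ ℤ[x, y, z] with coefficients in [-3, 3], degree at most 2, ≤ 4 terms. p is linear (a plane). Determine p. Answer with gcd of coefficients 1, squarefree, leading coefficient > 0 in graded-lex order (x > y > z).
x + y + 3*z + 2

First, degree: every cross-section is a straight line — this is a plane, so deg p = 1.
Next, reading off the gridlines: it crosses the x-axis at the gridline x = -2; one y-axis crossing is at y = -2.
Finally, putting this together gives p.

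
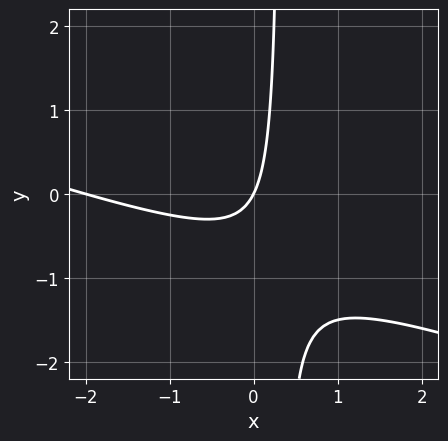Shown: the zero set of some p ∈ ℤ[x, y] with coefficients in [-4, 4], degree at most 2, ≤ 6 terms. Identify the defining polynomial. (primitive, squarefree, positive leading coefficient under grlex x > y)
First, the degree is 2 — the shape is more complex than any degree-1 curve.
Next, observable constraints: one y-axis crossing is at y = 0; among the integer gridlines, it crosses the x-axis at x ∈ {-2, 0}.
Finally, the integer polynomial consistent with all of this is the stated p.

x^2 + 3*x*y + 2*x - y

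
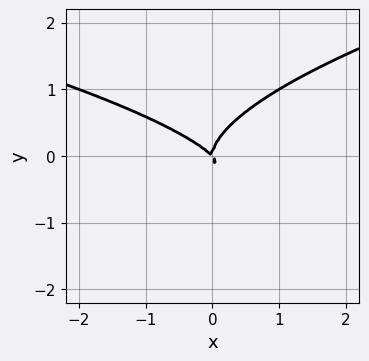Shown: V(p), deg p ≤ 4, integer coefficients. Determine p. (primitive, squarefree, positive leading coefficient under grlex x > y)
2*y^3 - x^2 - x*y

First, degree: no degree-2 curve has this shape, so deg p = 3.
Next, observable constraints: one x-axis crossing is at x = 0; it crosses the y-axis at the gridline y = 0.
Finally, together with the visible shape, these determine p as stated.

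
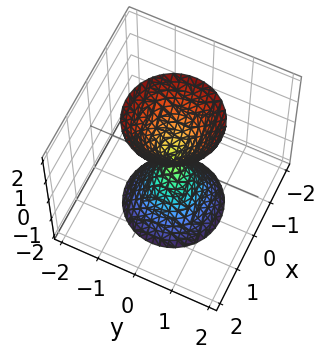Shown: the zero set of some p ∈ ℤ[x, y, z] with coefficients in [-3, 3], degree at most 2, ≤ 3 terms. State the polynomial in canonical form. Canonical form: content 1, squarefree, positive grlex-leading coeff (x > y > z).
3*x^2 + 3*y^2 - z^2

The picture has 2 separate pieces. Treating them together as one polynomial.
The degree is 2 — two nappes meeting at a single point; a quadric.
Symmetries: mirror symmetry z ↦ −z ⇒ only even powers of z; every cross-section ⟂ z is a circle, so x, y appear only via x² + y².
Against the integer gridlines: a circular section at z = -1 has radius between 0 and 1; it meets the x-axis at x = 0 (among the integer gridlines).
These observations pin down the coefficients.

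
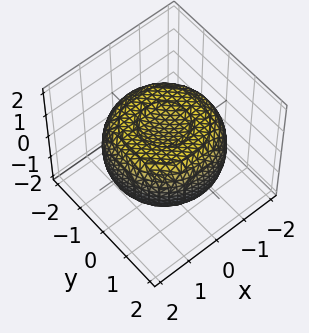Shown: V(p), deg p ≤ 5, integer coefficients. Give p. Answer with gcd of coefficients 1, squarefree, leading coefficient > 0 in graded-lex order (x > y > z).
(a) Degree: no degree-3 surface has this shape, so deg p = 4.
(b) By symmetry, every cross-section ⟂ z is a circle, so x, y appear only via x² + y².
(c) Reading off the gridlines: a circular section at z = 1 has radius exactly 1.
(d) These observations pin down the coefficients.

x^4 + 2*x^2*y^2 + y^4 - 2*x^2 - 2*y^2 + 3*z^2 - 2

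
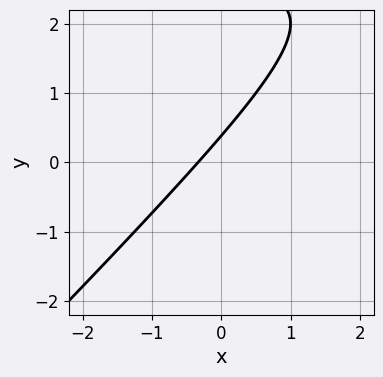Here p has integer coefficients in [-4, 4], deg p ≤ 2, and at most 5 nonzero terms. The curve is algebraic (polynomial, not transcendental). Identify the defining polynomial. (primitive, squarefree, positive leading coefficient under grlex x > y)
First, degree: a generic line meets the curve in up to 2 points, so deg p = 2.
Finally, solving for integer coefficients yields p as stated.

x*y - y^2 - 3*x + 3*y - 1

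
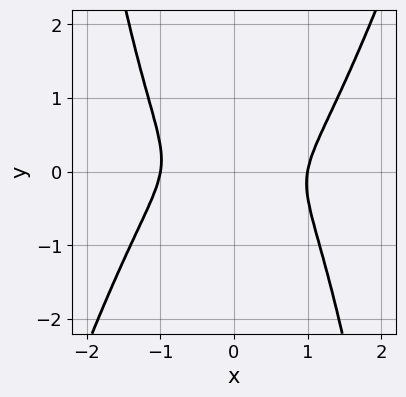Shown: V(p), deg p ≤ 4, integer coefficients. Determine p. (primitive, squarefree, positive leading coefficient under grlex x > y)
(a) The degree is 4 — no degree-3 curve has this shape.
(b) Reading off the gridlines: among the integer gridlines, it crosses the x-axis at x ∈ {-1, 1}.
(c) Solving for integer coefficients yields p as stated.

3*x^4 - x^3*y - 3*x^2 - 3*y^2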